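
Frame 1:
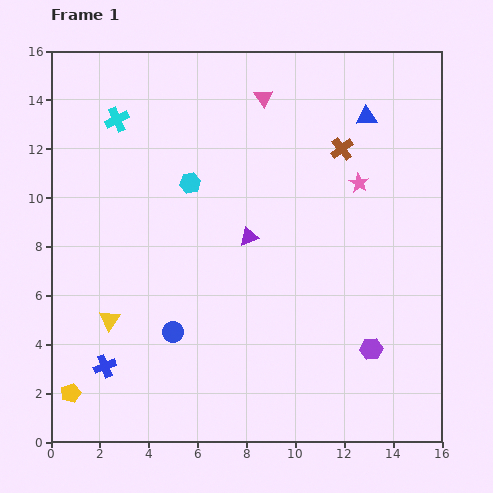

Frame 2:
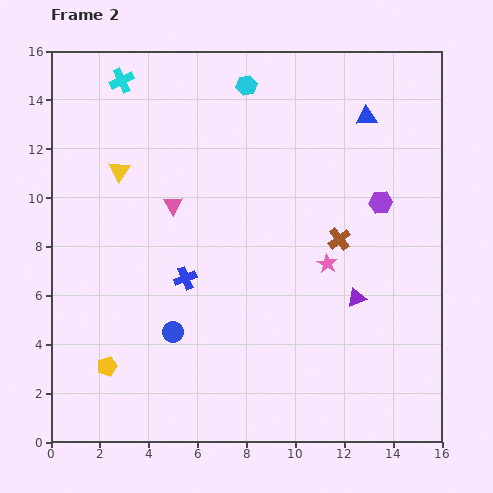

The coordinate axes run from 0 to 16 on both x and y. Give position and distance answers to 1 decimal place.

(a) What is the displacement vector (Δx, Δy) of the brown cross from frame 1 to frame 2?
(-0.1, -3.7)

The brown cross was at (11.9, 12.0) in frame 1 and (11.8, 8.3) in frame 2.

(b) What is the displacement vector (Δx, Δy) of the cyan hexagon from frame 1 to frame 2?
(2.3, 4.0)

The cyan hexagon was at (5.7, 10.6) in frame 1 and (8.0, 14.6) in frame 2.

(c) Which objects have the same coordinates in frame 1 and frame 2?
the blue circle, the blue triangle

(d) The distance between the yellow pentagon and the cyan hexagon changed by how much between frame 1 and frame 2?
+2.9

Distance in frame 1: 9.9. Distance in frame 2: 12.8.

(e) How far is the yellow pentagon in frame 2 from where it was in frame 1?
1.9

The yellow pentagon moved from (0.8, 2.0) to (2.3, 3.1), a distance of √(1.5² + 1.1²) ≈ 1.9.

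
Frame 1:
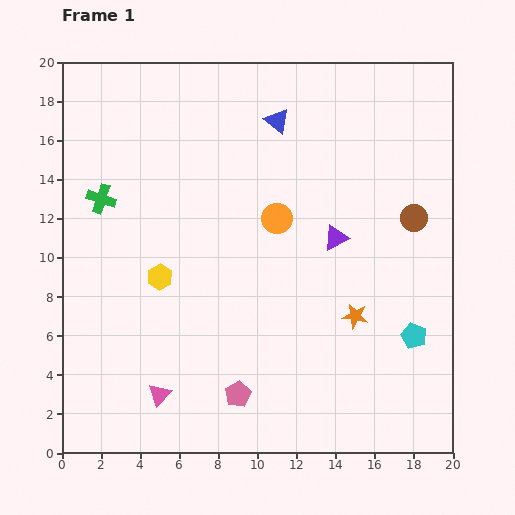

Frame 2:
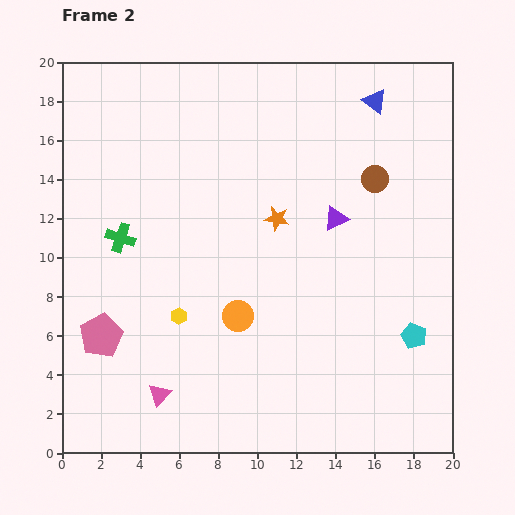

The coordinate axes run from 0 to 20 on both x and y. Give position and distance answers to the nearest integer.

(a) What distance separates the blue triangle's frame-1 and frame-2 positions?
5

The blue triangle moved from (11, 17) to (16, 18), a distance of √(5² + 1²) ≈ 5.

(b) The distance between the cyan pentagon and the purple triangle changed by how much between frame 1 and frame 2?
+1

Distance in frame 1: 6. Distance in frame 2: 7.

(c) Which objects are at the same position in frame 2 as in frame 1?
the pink triangle, the cyan pentagon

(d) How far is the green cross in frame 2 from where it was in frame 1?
2

The green cross moved from (2, 13) to (3, 11), a distance of √(1² + 2²) ≈ 2.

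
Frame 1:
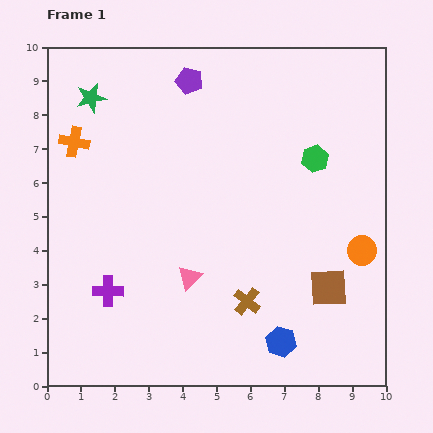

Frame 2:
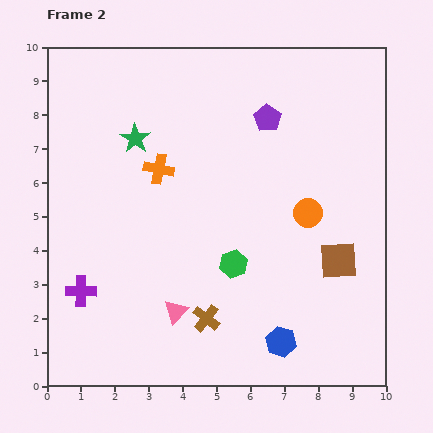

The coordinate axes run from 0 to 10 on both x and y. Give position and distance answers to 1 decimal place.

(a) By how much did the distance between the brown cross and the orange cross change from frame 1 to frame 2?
-2.3

Distance in frame 1: 6.9. Distance in frame 2: 4.6.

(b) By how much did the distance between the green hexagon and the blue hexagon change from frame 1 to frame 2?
-2.8

Distance in frame 1: 5.5. Distance in frame 2: 2.7.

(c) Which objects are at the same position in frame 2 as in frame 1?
the blue hexagon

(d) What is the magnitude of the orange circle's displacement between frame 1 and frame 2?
1.9

The orange circle moved from (9.3, 4.0) to (7.7, 5.1), a distance of √(1.6² + 1.1²) ≈ 1.9.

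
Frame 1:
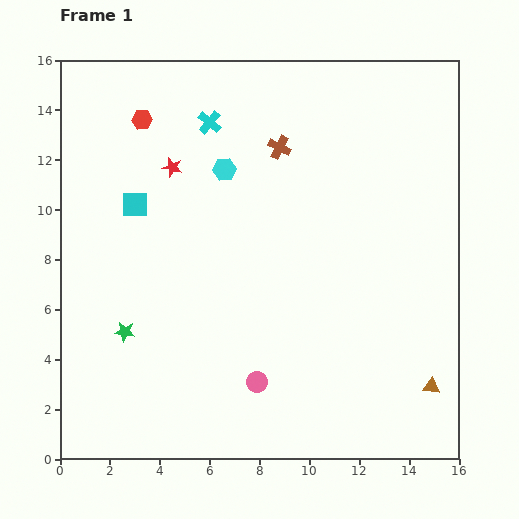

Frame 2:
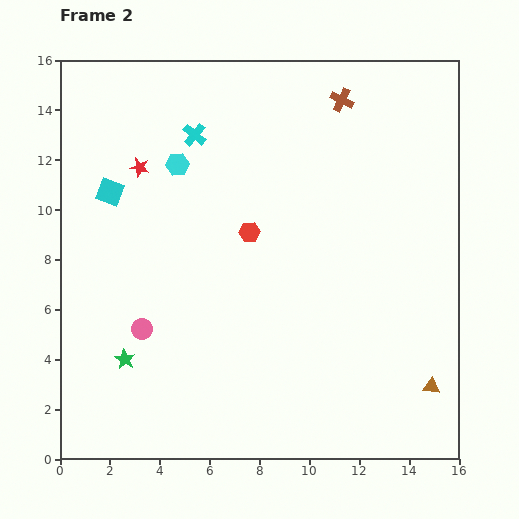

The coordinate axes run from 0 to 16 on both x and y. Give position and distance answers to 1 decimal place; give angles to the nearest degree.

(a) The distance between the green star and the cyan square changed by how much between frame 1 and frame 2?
+1.6

Distance in frame 1: 5.1. Distance in frame 2: 6.7.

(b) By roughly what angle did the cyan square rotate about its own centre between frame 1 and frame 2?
22° clockwise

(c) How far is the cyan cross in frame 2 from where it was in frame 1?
0.8

The cyan cross moved from (6.0, 13.5) to (5.4, 13.0), a distance of √(0.6² + 0.5²) ≈ 0.8.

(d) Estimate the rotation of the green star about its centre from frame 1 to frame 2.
24° clockwise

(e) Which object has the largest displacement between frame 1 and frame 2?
the red hexagon

(moved 6.2; next 5.1)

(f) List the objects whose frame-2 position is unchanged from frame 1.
the brown triangle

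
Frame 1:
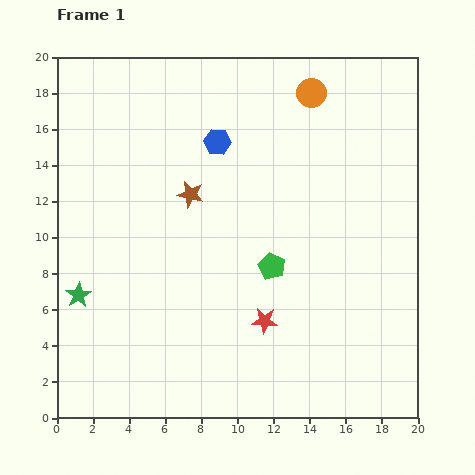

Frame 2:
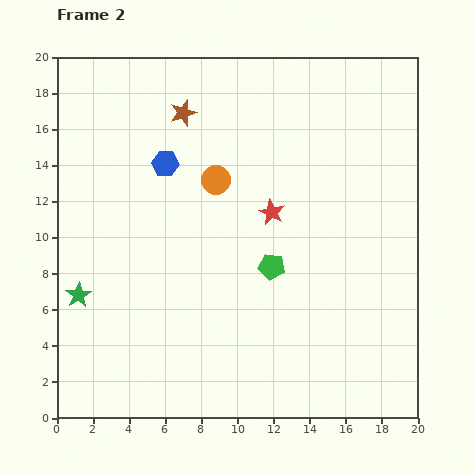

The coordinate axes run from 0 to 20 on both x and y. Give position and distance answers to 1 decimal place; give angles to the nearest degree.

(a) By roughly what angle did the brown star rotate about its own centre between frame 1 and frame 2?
30° counter-clockwise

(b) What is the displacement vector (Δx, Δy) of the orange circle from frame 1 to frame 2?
(-5.3, -4.8)

The orange circle was at (14.1, 18.0) in frame 1 and (8.8, 13.2) in frame 2.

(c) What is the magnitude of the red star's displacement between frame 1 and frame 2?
6.0

The red star moved from (11.5, 5.4) to (11.9, 11.4), a distance of √(0.4² + 6.0²) ≈ 6.0.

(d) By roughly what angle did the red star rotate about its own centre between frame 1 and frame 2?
23° clockwise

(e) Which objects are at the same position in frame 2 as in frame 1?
the green pentagon, the green star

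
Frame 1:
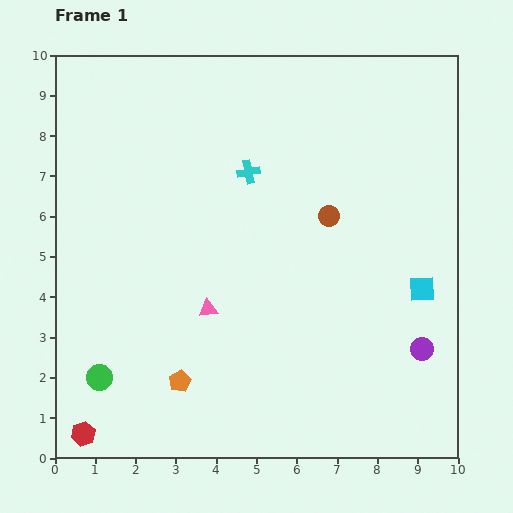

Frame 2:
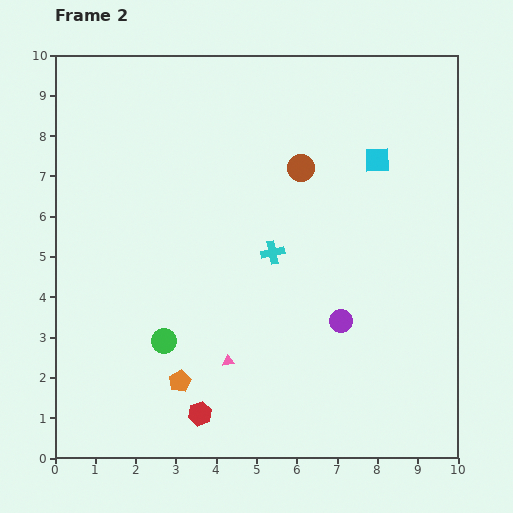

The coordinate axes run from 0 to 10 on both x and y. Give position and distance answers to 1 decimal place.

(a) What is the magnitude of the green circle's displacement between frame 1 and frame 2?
1.8

The green circle moved from (1.1, 2.0) to (2.7, 2.9), a distance of √(1.6² + 0.9²) ≈ 1.8.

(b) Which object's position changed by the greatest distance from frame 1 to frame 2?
the cyan square

(moved 3.4; next 2.9)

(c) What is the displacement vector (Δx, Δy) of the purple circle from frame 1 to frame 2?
(-2.0, 0.7)

The purple circle was at (9.1, 2.7) in frame 1 and (7.1, 3.4) in frame 2.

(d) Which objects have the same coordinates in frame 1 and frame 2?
the orange pentagon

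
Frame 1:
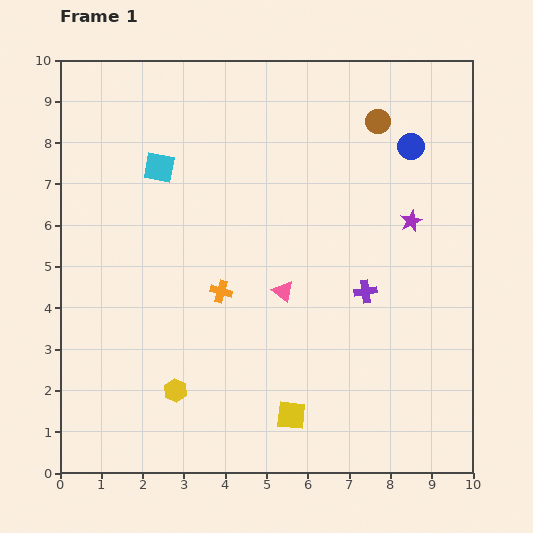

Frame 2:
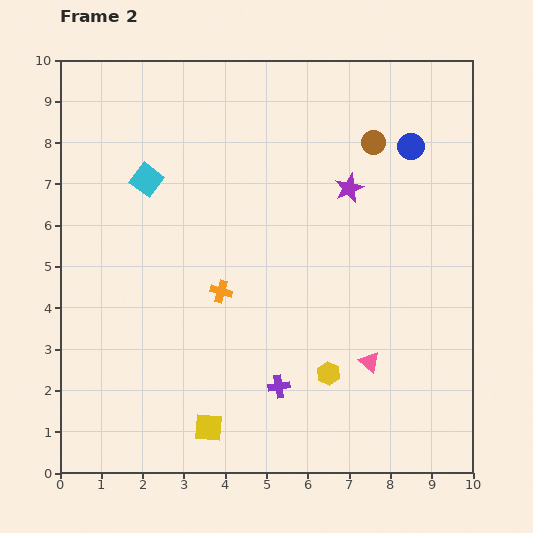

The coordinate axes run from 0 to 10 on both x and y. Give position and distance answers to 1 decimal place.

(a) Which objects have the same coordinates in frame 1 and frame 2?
the blue circle, the orange cross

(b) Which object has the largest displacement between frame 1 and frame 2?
the yellow hexagon

(moved 3.7; next 3.1)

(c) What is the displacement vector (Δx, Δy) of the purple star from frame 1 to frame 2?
(-1.5, 0.8)

The purple star was at (8.5, 6.1) in frame 1 and (7.0, 6.9) in frame 2.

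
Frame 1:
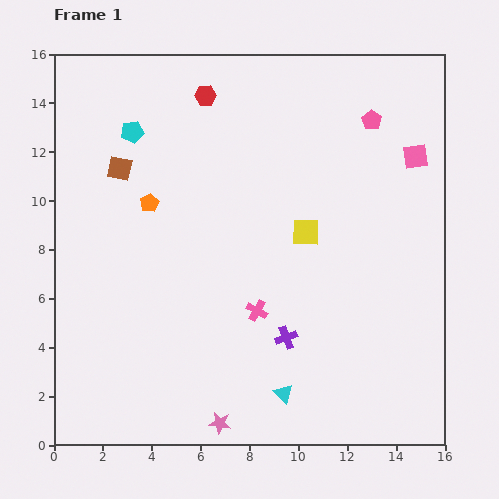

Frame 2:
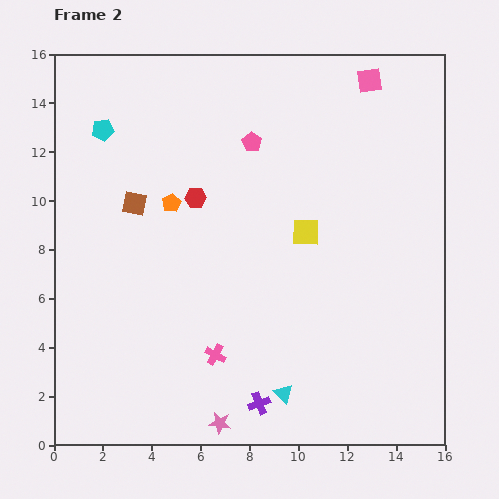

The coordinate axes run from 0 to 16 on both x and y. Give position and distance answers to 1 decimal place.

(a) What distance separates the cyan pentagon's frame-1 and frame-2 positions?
1.2

The cyan pentagon moved from (3.2, 12.8) to (2.0, 12.9), a distance of √(1.2² + 0.1²) ≈ 1.2.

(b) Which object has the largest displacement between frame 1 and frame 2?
the pink pentagon

(moved 5.0; next 4.2)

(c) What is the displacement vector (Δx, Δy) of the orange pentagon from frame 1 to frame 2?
(0.9, 0.0)

The orange pentagon was at (3.9, 9.9) in frame 1 and (4.8, 9.9) in frame 2.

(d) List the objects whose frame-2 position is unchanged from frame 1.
the pink star, the yellow square, the cyan triangle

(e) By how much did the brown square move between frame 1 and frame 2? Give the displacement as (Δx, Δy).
(0.6, -1.4)

The brown square was at (2.7, 11.3) in frame 1 and (3.3, 9.9) in frame 2.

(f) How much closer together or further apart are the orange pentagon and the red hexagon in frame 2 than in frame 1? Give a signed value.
-4.0

Distance in frame 1: 5.0. Distance in frame 2: 1.0.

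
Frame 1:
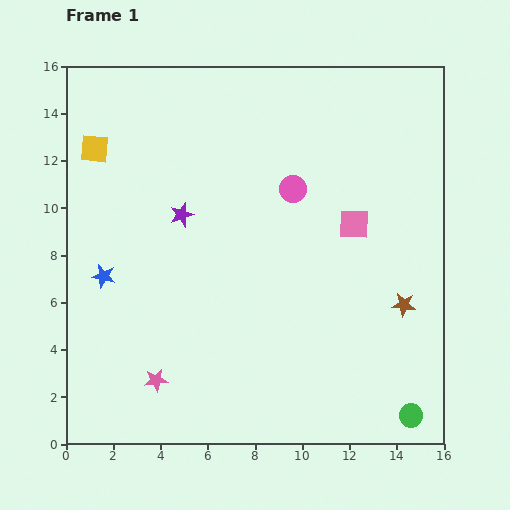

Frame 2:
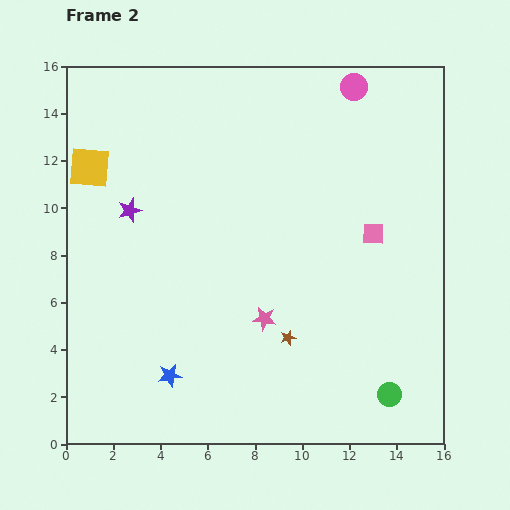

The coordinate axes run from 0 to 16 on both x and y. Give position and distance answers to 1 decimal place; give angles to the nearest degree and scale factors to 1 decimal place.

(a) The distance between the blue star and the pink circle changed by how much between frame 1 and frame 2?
+5.7

Distance in frame 1: 8.8. Distance in frame 2: 14.5.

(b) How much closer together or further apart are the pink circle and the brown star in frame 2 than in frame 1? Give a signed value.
+4.2

Distance in frame 1: 6.8. Distance in frame 2: 11.0.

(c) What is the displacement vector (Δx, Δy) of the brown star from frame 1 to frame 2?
(-4.9, -1.4)

The brown star was at (14.3, 5.9) in frame 1 and (9.4, 4.5) in frame 2.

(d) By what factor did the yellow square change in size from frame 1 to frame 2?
1.4×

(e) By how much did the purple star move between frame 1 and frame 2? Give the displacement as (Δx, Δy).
(-2.2, 0.2)

The purple star was at (4.9, 9.7) in frame 1 and (2.7, 9.9) in frame 2.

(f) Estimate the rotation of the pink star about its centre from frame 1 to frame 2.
16° clockwise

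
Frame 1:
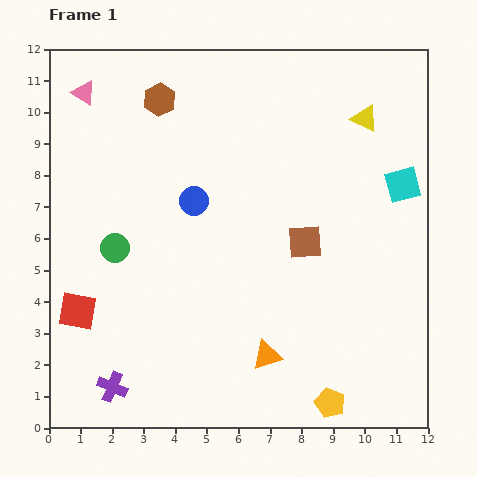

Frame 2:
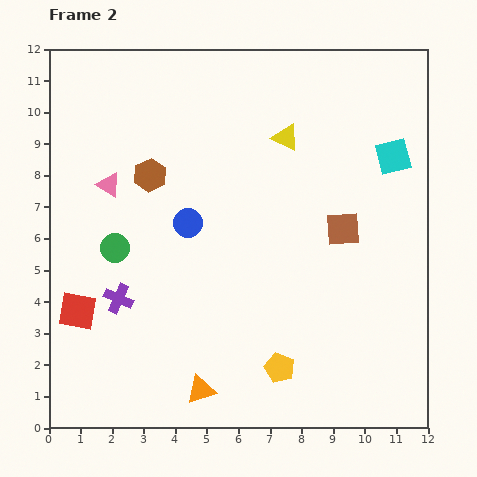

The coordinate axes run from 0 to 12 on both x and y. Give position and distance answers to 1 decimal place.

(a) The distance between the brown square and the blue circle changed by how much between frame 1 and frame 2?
+1.2

Distance in frame 1: 3.7. Distance in frame 2: 4.9.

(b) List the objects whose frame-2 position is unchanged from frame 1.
the green circle, the red square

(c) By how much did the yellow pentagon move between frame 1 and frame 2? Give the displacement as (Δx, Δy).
(-1.6, 1.1)

The yellow pentagon was at (8.9, 0.8) in frame 1 and (7.3, 1.9) in frame 2.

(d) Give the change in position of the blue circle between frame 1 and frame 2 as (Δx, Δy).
(-0.2, -0.7)

The blue circle was at (4.6, 7.2) in frame 1 and (4.4, 6.5) in frame 2.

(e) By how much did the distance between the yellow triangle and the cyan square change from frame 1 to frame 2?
+1.1

Distance in frame 1: 2.4. Distance in frame 2: 3.5.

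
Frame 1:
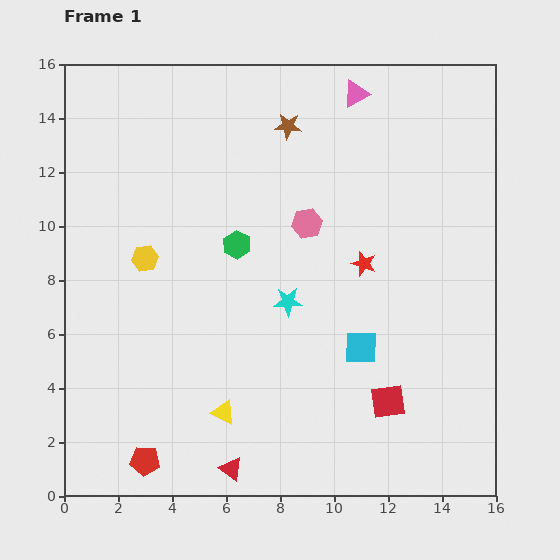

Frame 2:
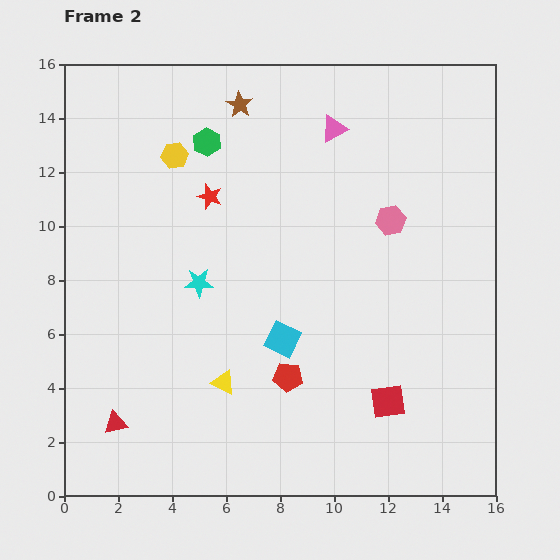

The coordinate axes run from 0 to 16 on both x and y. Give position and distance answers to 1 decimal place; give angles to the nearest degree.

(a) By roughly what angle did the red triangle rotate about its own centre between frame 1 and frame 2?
48° counter-clockwise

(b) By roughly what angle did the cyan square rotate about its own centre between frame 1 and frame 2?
25° clockwise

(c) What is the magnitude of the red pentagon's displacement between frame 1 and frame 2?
6.1

The red pentagon moved from (3.0, 1.3) to (8.3, 4.4), a distance of √(5.3² + 3.1²) ≈ 6.1.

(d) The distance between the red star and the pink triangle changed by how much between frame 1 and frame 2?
-1.1

Distance in frame 1: 6.3. Distance in frame 2: 5.2.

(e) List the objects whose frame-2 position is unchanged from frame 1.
the red square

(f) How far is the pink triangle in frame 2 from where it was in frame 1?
1.5

The pink triangle moved from (10.8, 14.9) to (10.0, 13.6), a distance of √(0.8² + 1.3²) ≈ 1.5.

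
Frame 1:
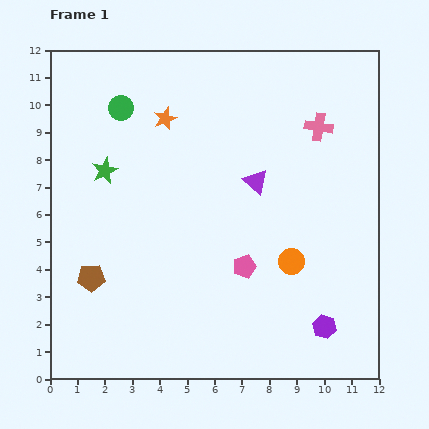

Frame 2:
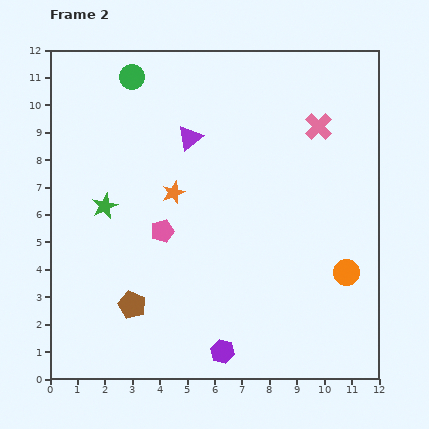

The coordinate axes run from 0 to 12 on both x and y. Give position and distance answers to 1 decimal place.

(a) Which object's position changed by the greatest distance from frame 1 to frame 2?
the purple hexagon

(moved 3.8; next 3.3)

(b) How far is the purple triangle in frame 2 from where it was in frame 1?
2.9

The purple triangle moved from (7.5, 7.2) to (5.1, 8.8), a distance of √(2.4² + 1.6²) ≈ 2.9.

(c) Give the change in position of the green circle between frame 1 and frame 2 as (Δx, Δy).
(0.4, 1.1)

The green circle was at (2.6, 9.9) in frame 1 and (3.0, 11.0) in frame 2.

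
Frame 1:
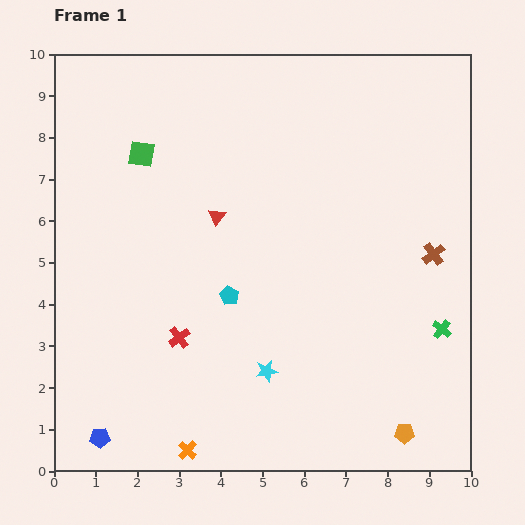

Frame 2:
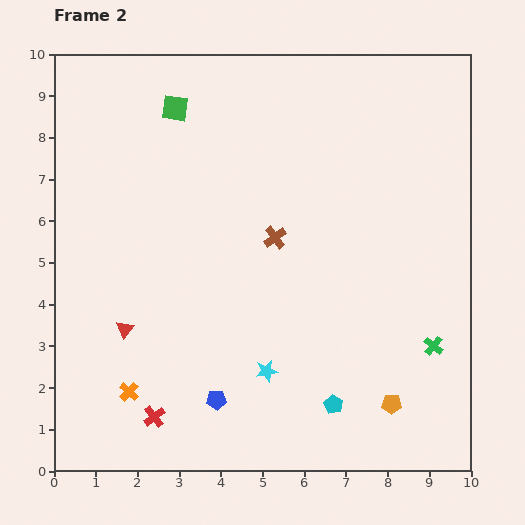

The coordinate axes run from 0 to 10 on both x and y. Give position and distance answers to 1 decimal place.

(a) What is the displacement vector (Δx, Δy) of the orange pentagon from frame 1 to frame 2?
(-0.3, 0.7)

The orange pentagon was at (8.4, 0.9) in frame 1 and (8.1, 1.6) in frame 2.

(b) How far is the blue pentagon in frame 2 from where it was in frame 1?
2.9

The blue pentagon moved from (1.1, 0.8) to (3.9, 1.7), a distance of √(2.8² + 0.9²) ≈ 2.9.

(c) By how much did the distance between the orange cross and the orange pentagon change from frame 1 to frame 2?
+1.1

Distance in frame 1: 5.2. Distance in frame 2: 6.3.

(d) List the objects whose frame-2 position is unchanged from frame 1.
the cyan star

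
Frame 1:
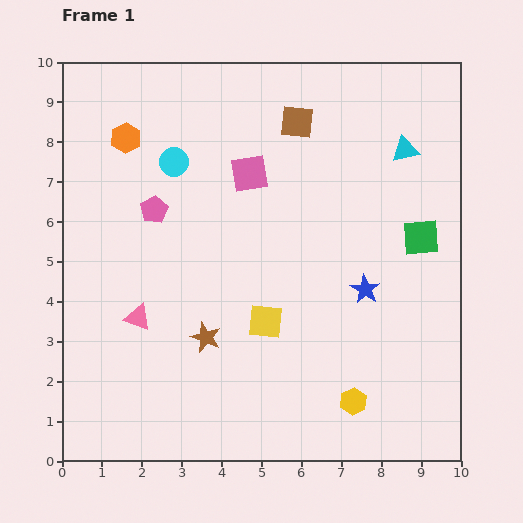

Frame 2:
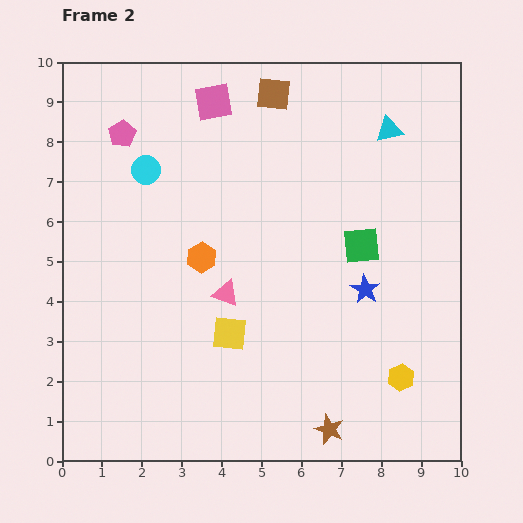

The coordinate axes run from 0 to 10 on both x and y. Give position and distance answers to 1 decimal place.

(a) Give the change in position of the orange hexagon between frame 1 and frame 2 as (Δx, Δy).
(1.9, -3.0)

The orange hexagon was at (1.6, 8.1) in frame 1 and (3.5, 5.1) in frame 2.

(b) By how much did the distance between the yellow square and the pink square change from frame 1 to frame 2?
+2.1

Distance in frame 1: 3.7. Distance in frame 2: 5.8.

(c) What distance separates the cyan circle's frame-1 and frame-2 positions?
0.7

The cyan circle moved from (2.8, 7.5) to (2.1, 7.3), a distance of √(0.7² + 0.2²) ≈ 0.7.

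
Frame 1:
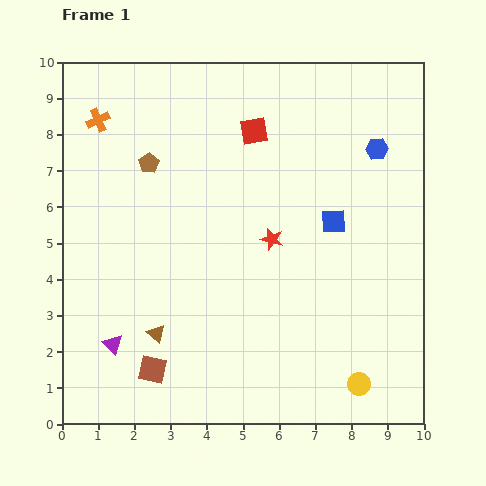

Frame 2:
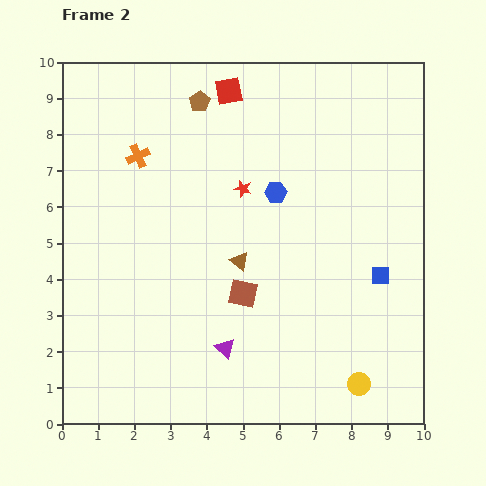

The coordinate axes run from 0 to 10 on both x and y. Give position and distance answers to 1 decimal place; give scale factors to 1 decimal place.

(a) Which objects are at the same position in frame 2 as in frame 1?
the yellow circle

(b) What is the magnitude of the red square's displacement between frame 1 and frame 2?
1.3

The red square moved from (5.3, 8.1) to (4.6, 9.2), a distance of √(0.7² + 1.1²) ≈ 1.3.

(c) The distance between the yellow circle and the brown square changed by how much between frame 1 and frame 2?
-1.6

Distance in frame 1: 5.7. Distance in frame 2: 4.1.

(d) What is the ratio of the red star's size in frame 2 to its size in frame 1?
0.8×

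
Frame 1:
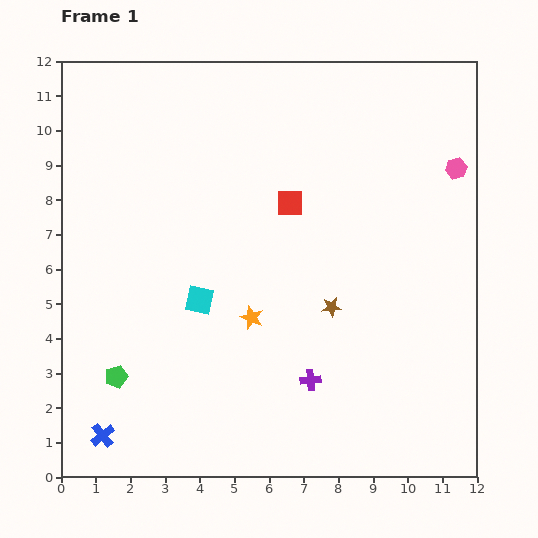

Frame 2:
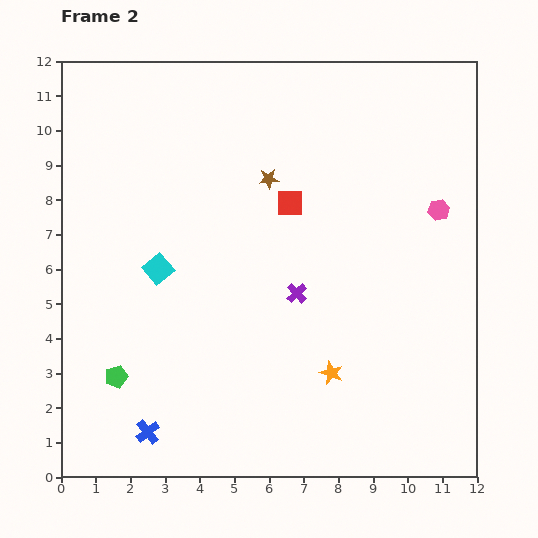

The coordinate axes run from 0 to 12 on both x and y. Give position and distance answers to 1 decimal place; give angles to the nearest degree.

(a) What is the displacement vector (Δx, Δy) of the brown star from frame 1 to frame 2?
(-1.8, 3.7)

The brown star was at (7.8, 4.9) in frame 1 and (6.0, 8.6) in frame 2.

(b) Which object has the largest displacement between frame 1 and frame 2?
the brown star

(moved 4.1; next 2.8)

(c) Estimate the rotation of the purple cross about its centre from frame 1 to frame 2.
39° counter-clockwise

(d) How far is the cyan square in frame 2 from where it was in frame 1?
1.5

The cyan square moved from (4.0, 5.1) to (2.8, 6.0), a distance of √(1.2² + 0.9²) ≈ 1.5.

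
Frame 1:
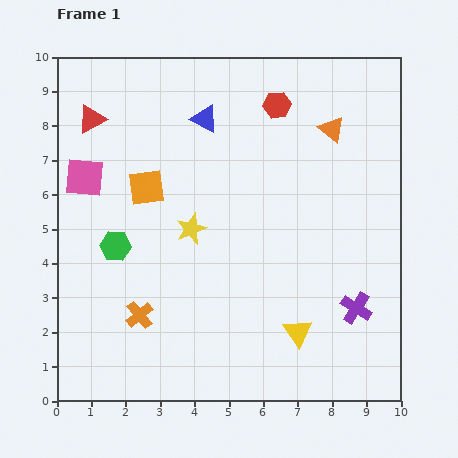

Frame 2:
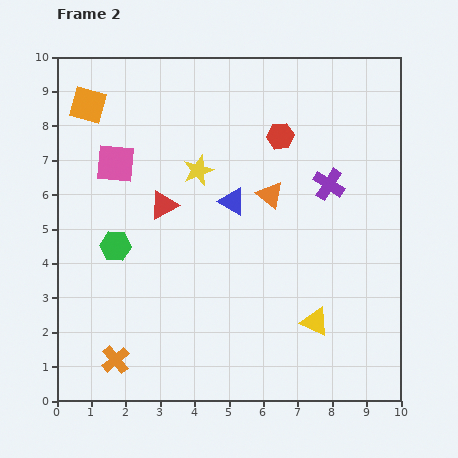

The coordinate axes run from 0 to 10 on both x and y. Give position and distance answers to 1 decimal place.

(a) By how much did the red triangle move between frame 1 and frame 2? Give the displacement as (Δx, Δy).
(2.1, -2.5)

The red triangle was at (1.0, 8.2) in frame 1 and (3.1, 5.7) in frame 2.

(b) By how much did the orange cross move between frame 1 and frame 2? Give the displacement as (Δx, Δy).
(-0.7, -1.3)

The orange cross was at (2.4, 2.5) in frame 1 and (1.7, 1.2) in frame 2.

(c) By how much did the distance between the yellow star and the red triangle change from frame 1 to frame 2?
-2.9

Distance in frame 1: 4.3. Distance in frame 2: 1.4.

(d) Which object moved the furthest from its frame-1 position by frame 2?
the purple cross

(moved 3.7; next 3.3)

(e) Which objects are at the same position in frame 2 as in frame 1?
the green hexagon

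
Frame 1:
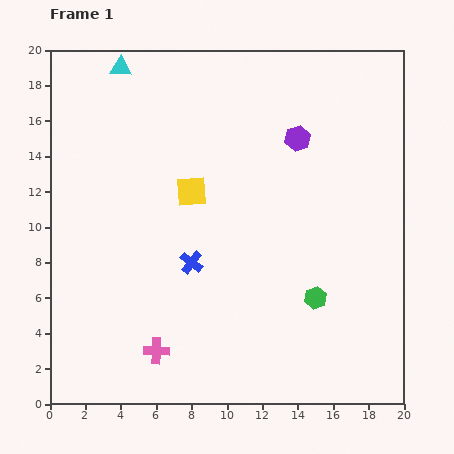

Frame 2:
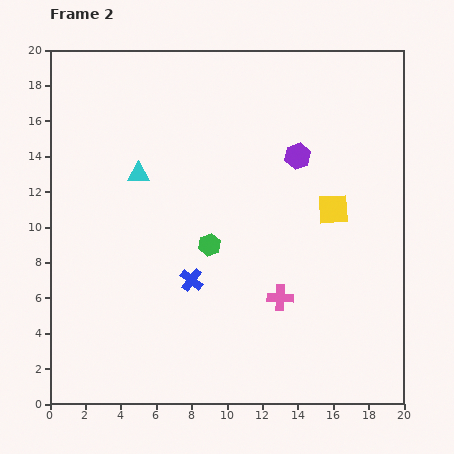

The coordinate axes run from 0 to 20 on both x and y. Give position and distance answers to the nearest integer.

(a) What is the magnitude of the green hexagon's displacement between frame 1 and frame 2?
7

The green hexagon moved from (15, 6) to (9, 9), a distance of √(6² + 3²) ≈ 7.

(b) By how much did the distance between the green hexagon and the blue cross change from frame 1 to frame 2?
-5

Distance in frame 1: 7. Distance in frame 2: 2.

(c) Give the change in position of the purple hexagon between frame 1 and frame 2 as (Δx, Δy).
(0, -1)

The purple hexagon was at (14, 15) in frame 1 and (14, 14) in frame 2.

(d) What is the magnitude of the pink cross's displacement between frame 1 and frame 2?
8

The pink cross moved from (6, 3) to (13, 6), a distance of √(7² + 3²) ≈ 8.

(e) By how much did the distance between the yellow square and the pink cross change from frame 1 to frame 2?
-3

Distance in frame 1: 9. Distance in frame 2: 6.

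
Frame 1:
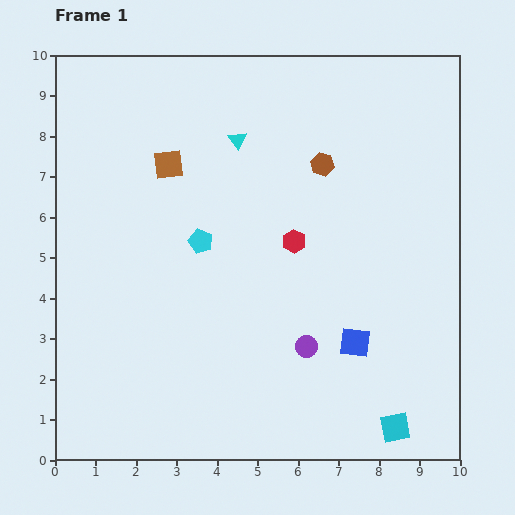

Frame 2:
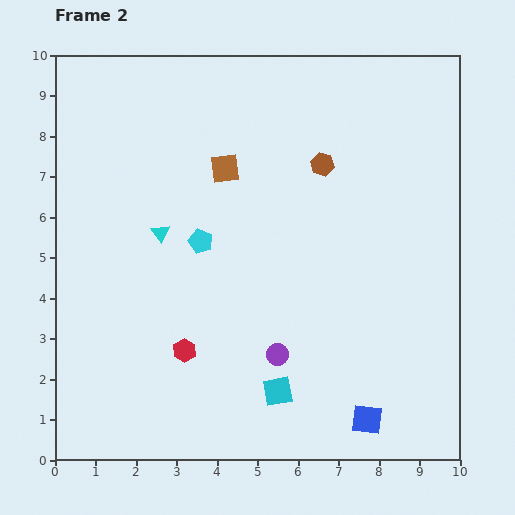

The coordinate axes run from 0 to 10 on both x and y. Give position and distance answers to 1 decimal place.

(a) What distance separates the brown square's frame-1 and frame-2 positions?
1.4

The brown square moved from (2.8, 7.3) to (4.2, 7.2), a distance of √(1.4² + 0.1²) ≈ 1.4.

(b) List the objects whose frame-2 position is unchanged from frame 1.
the brown hexagon, the cyan pentagon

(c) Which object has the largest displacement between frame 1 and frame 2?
the red hexagon

(moved 3.8; next 3.0)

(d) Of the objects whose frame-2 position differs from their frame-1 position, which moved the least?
the purple circle

(moved 0.7)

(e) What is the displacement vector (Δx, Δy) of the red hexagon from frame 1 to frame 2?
(-2.7, -2.7)

The red hexagon was at (5.9, 5.4) in frame 1 and (3.2, 2.7) in frame 2.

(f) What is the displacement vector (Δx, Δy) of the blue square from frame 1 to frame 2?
(0.3, -1.9)

The blue square was at (7.4, 2.9) in frame 1 and (7.7, 1.0) in frame 2.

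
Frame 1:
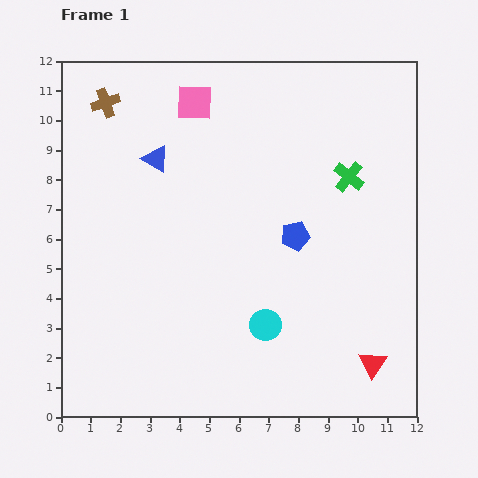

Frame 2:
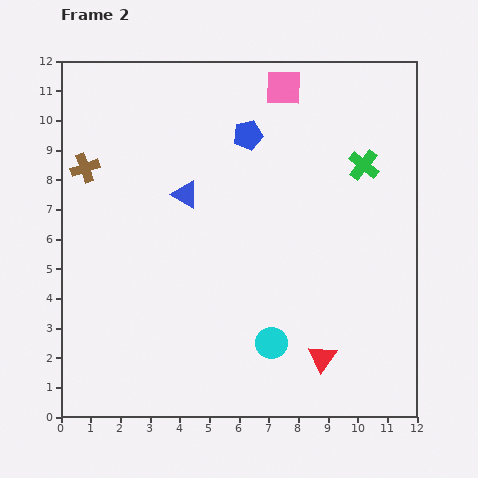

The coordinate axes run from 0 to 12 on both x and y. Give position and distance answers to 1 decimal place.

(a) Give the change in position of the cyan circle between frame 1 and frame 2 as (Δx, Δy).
(0.2, -0.6)

The cyan circle was at (6.9, 3.1) in frame 1 and (7.1, 2.5) in frame 2.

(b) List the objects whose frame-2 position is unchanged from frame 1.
none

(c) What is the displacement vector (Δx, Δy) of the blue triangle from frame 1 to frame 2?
(1.0, -1.2)

The blue triangle was at (3.2, 8.7) in frame 1 and (4.2, 7.5) in frame 2.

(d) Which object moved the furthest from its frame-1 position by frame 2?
the blue pentagon

(moved 3.8; next 3.0)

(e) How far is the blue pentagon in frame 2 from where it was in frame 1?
3.8

The blue pentagon moved from (7.9, 6.1) to (6.3, 9.5), a distance of √(1.6² + 3.4²) ≈ 3.8.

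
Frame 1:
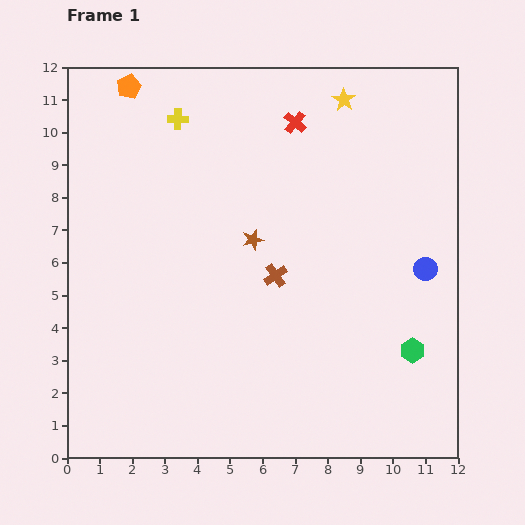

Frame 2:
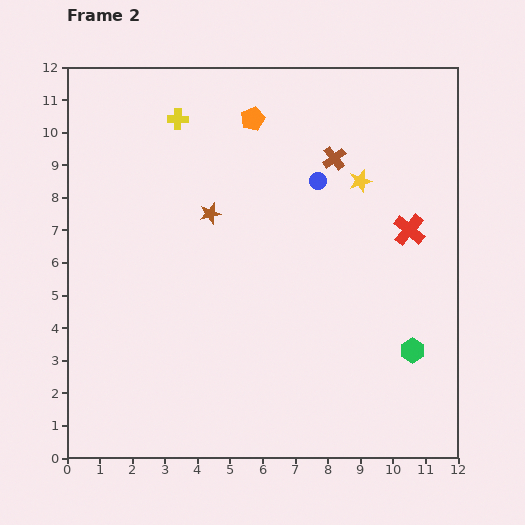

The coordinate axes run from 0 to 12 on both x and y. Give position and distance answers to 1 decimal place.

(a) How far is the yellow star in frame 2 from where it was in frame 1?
2.5

The yellow star moved from (8.5, 11.0) to (9.0, 8.5), a distance of √(0.5² + 2.5²) ≈ 2.5.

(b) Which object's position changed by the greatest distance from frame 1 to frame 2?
the red cross

(moved 4.8; next 4.3)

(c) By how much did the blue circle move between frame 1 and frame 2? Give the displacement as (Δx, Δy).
(-3.3, 2.7)

The blue circle was at (11.0, 5.8) in frame 1 and (7.7, 8.5) in frame 2.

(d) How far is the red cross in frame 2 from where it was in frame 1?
4.8

The red cross moved from (7.0, 10.3) to (10.5, 7.0), a distance of √(3.5² + 3.3²) ≈ 4.8.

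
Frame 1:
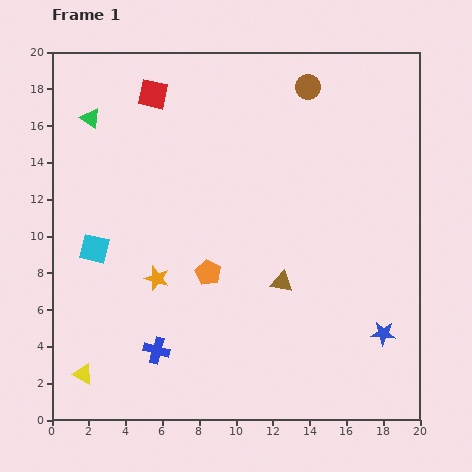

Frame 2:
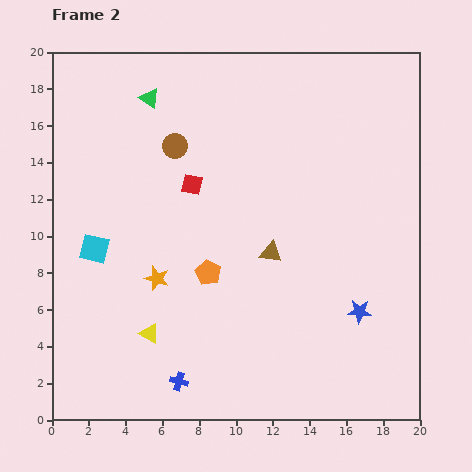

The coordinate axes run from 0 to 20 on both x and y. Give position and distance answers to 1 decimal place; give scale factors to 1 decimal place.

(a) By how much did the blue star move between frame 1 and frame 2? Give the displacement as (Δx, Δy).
(-1.3, 1.2)

The blue star was at (18.0, 4.7) in frame 1 and (16.7, 5.9) in frame 2.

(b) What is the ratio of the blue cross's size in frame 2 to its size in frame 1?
0.7×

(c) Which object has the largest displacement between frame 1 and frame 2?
the brown circle

(moved 7.9; next 5.3)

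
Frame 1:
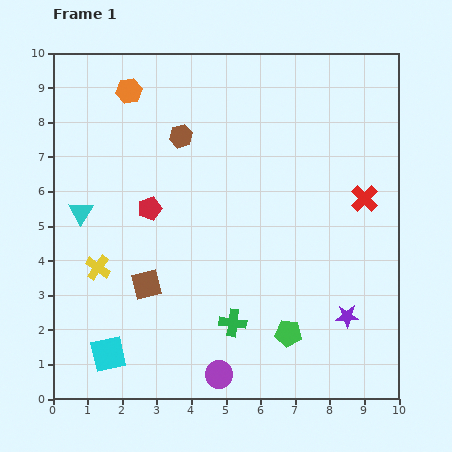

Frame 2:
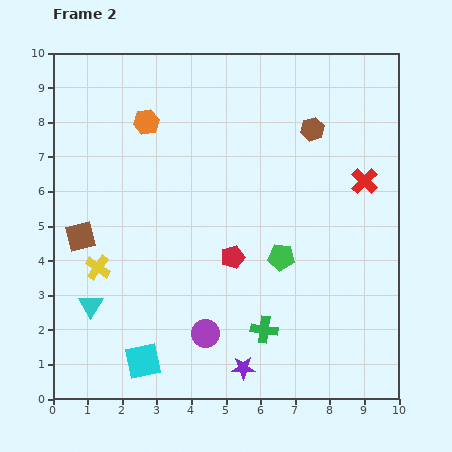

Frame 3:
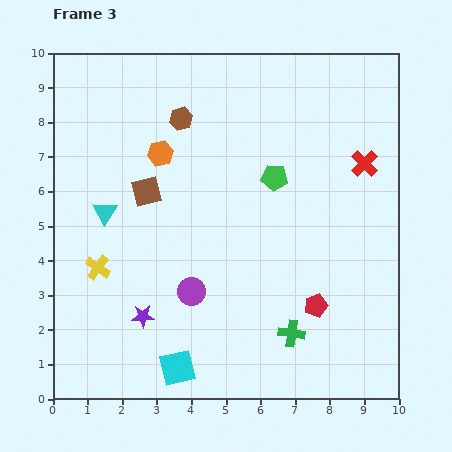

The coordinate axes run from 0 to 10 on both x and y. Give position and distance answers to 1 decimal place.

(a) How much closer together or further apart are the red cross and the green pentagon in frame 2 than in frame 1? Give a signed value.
-1.2

Distance in frame 1: 4.5. Distance in frame 2: 3.3.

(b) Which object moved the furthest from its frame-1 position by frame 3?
the purple star

(moved 5.9; next 5.6)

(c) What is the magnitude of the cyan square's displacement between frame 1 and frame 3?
2.0

The cyan square moved from (1.6, 1.3) to (3.6, 0.9), a distance of √(2.0² + 0.4²) ≈ 2.0.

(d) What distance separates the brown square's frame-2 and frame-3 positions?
2.3

The brown square moved from (0.8, 4.7) to (2.7, 6.0), a distance of √(1.9² + 1.3²) ≈ 2.3.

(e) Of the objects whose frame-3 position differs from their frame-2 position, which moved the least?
the red cross

(moved 0.5)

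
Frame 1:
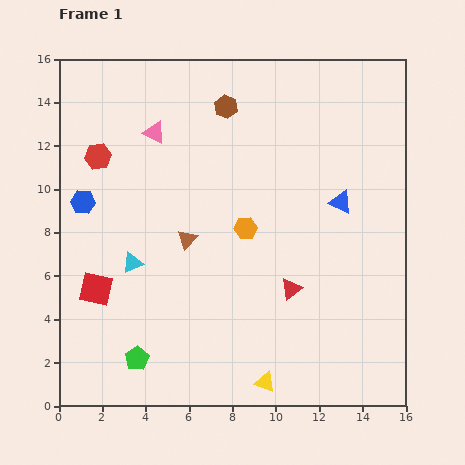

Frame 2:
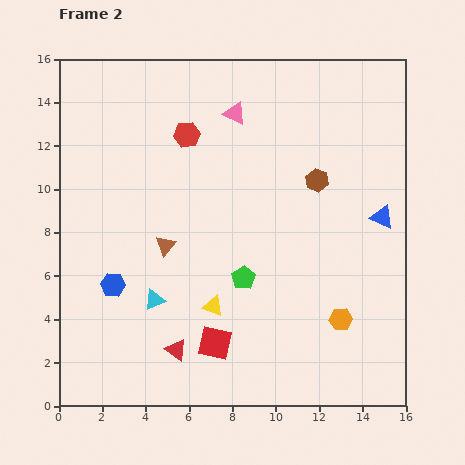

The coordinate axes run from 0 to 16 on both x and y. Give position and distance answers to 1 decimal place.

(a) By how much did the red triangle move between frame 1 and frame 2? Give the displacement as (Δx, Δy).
(-5.3, -2.8)

The red triangle was at (10.7, 5.4) in frame 1 and (5.4, 2.6) in frame 2.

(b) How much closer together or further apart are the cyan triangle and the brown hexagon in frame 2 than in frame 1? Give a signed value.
+0.9

Distance in frame 1: 8.4. Distance in frame 2: 9.3.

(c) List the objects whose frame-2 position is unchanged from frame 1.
none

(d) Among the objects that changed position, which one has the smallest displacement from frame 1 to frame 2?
the brown triangle

(moved 1.0)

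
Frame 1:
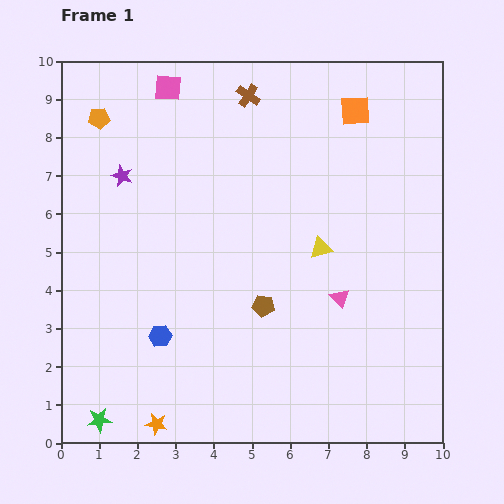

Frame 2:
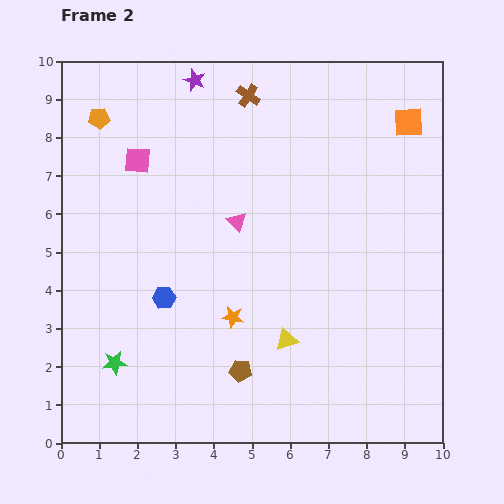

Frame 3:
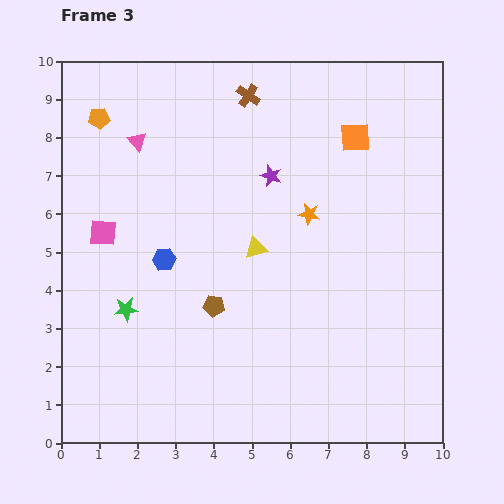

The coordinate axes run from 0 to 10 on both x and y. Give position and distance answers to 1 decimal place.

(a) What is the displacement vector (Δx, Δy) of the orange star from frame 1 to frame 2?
(2.0, 2.8)

The orange star was at (2.5, 0.5) in frame 1 and (4.5, 3.3) in frame 2.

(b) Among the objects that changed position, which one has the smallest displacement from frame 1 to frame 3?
the orange square

(moved 0.7)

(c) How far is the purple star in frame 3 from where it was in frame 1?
3.9

The purple star moved from (1.6, 7.0) to (5.5, 7.0), a distance of √(3.9² + 0.0²) ≈ 3.9.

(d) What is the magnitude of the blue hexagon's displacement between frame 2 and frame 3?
1.0

The blue hexagon moved from (2.7, 3.8) to (2.7, 4.8), a distance of √(0.0² + 1.0²) ≈ 1.0.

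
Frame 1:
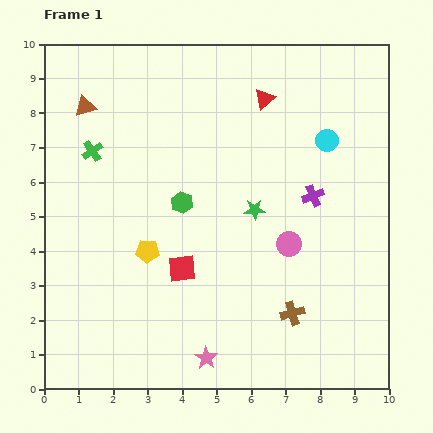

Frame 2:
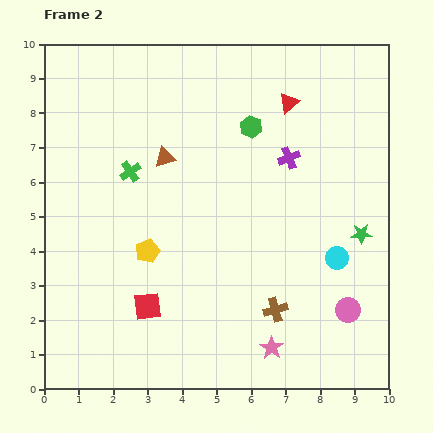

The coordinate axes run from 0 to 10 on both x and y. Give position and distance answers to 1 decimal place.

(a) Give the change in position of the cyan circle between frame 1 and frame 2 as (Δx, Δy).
(0.3, -3.4)

The cyan circle was at (8.2, 7.2) in frame 1 and (8.5, 3.8) in frame 2.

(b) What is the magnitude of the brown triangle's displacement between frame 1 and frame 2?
2.7

The brown triangle moved from (1.2, 8.2) to (3.5, 6.7), a distance of √(2.3² + 1.5²) ≈ 2.7.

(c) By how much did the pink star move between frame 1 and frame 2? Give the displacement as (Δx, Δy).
(1.9, 0.3)

The pink star was at (4.7, 0.9) in frame 1 and (6.6, 1.2) in frame 2.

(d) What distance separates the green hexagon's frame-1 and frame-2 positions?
3.0

The green hexagon moved from (4.0, 5.4) to (6.0, 7.6), a distance of √(2.0² + 2.2²) ≈ 3.0.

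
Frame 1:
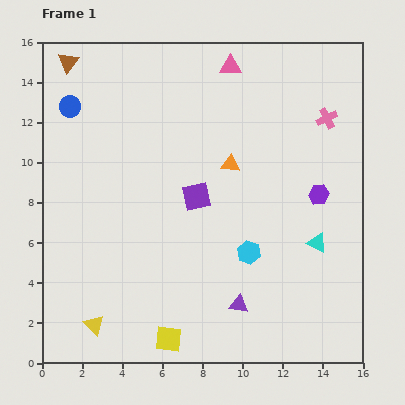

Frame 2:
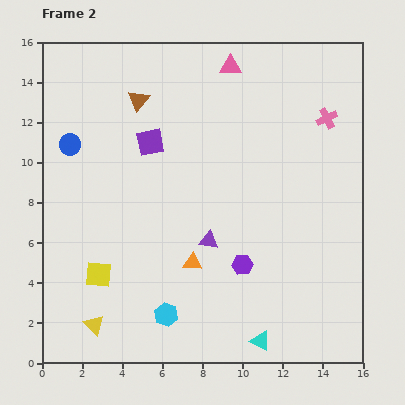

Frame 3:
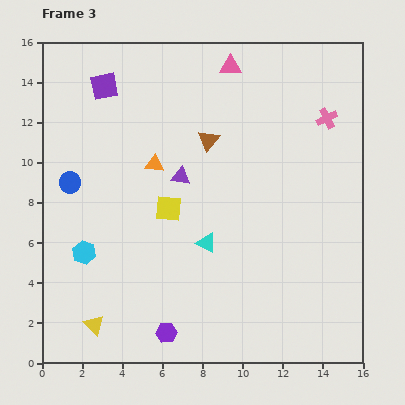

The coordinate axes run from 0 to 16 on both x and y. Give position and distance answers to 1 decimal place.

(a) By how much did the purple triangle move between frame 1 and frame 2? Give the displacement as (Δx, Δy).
(-1.5, 3.2)

The purple triangle was at (9.8, 2.9) in frame 1 and (8.3, 6.1) in frame 2.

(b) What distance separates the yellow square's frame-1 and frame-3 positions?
6.5

The yellow square moved from (6.3, 1.2) to (6.3, 7.7), a distance of √(0.0² + 6.5²) ≈ 6.5.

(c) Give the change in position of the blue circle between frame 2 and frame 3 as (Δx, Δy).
(0.0, -1.9)

The blue circle was at (1.4, 10.9) in frame 2 and (1.4, 9.0) in frame 3.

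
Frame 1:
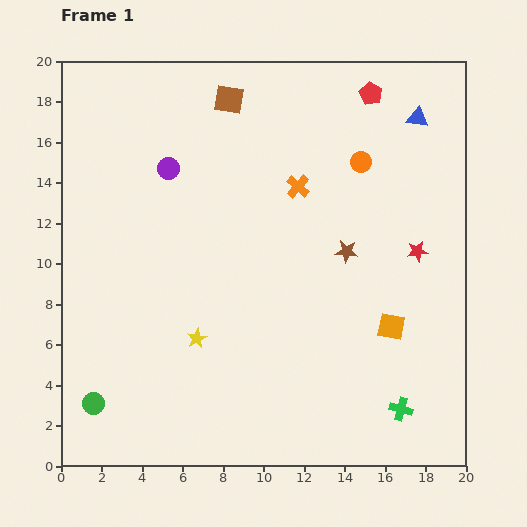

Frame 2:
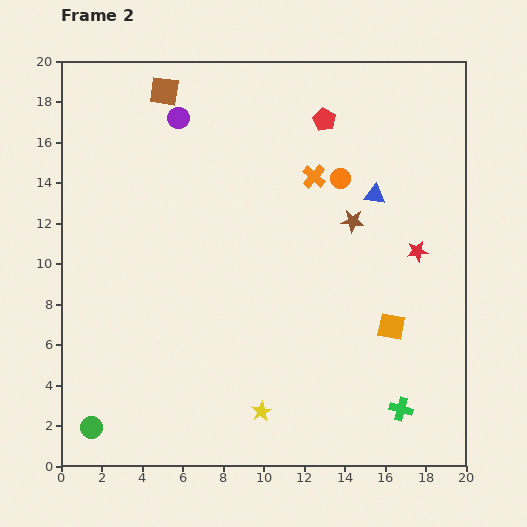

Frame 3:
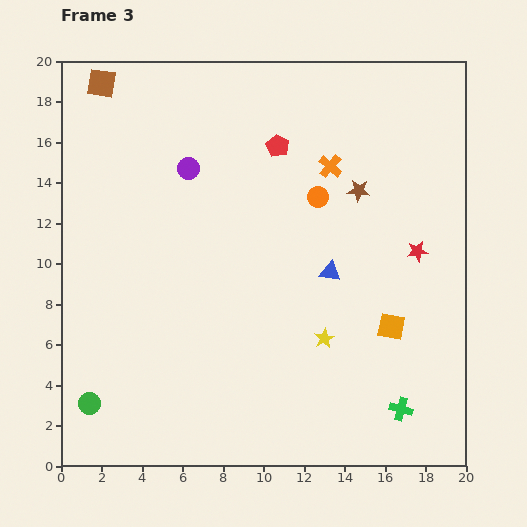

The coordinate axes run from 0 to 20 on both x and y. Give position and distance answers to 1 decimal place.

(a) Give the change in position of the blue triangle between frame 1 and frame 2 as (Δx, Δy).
(-2.1, -3.8)

The blue triangle was at (17.6, 17.2) in frame 1 and (15.5, 13.4) in frame 2.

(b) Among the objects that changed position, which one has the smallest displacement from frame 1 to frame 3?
the green circle

(moved 0.2)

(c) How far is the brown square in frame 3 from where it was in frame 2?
3.1

The brown square moved from (5.1, 18.5) to (2.0, 18.9), a distance of √(3.1² + 0.4²) ≈ 3.1.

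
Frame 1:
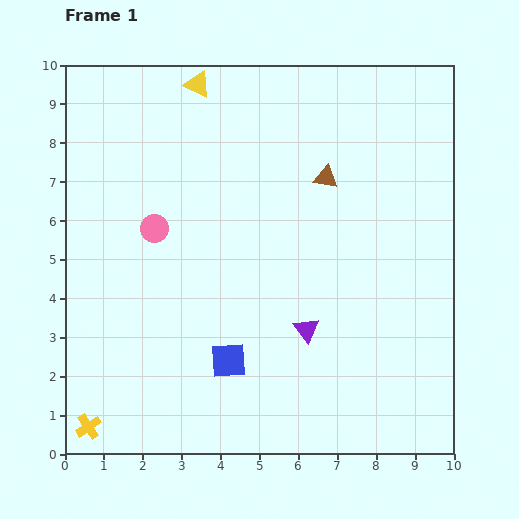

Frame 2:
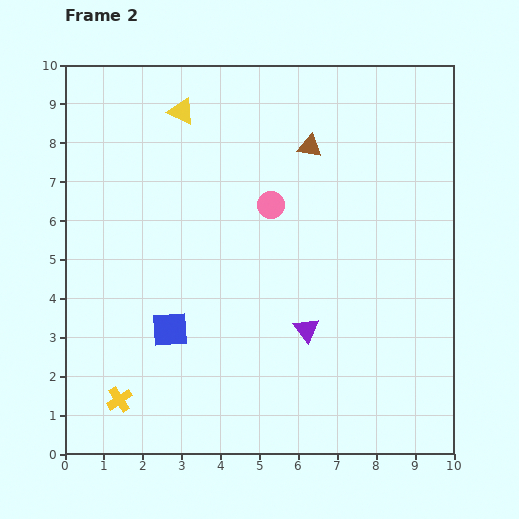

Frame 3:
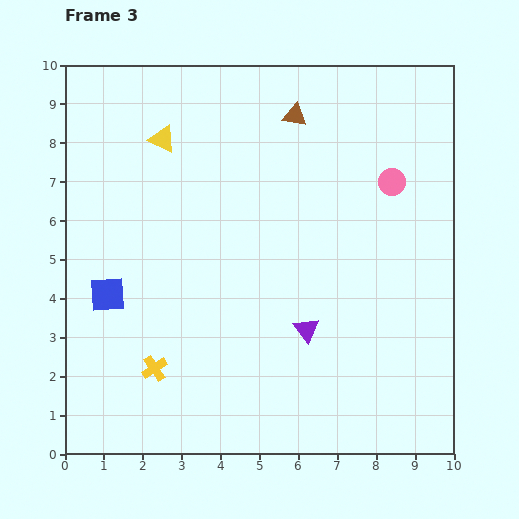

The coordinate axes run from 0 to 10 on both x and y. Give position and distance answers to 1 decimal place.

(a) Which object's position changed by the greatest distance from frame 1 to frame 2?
the pink circle

(moved 3.1; next 1.7)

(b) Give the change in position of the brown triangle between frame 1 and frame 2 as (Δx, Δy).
(-0.4, 0.8)

The brown triangle was at (6.7, 7.1) in frame 1 and (6.3, 7.9) in frame 2.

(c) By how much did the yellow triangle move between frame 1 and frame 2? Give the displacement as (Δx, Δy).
(-0.4, -0.7)

The yellow triangle was at (3.4, 9.5) in frame 1 and (3.0, 8.8) in frame 2.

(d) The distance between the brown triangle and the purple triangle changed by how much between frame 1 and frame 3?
+1.6

Distance in frame 1: 3.9. Distance in frame 3: 5.5.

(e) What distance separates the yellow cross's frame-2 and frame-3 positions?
1.2

The yellow cross moved from (1.4, 1.4) to (2.3, 2.2), a distance of √(0.9² + 0.8²) ≈ 1.2.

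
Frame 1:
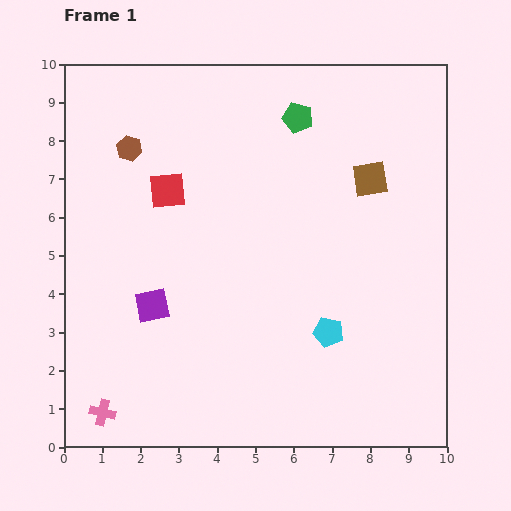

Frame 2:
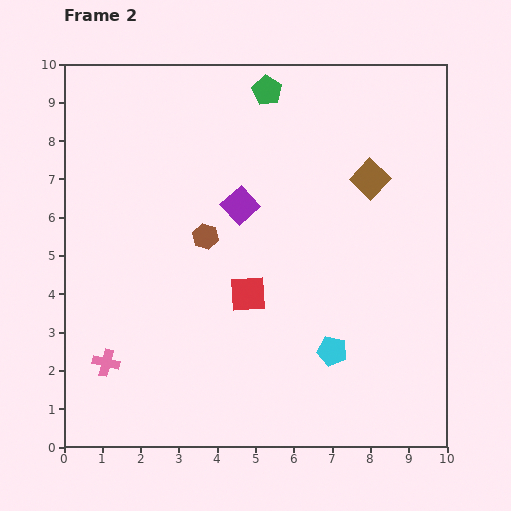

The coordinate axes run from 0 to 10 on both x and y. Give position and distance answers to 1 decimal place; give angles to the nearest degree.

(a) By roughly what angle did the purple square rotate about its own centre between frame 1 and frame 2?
30° counter-clockwise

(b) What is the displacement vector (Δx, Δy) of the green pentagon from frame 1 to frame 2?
(-0.8, 0.7)

The green pentagon was at (6.1, 8.6) in frame 1 and (5.3, 9.3) in frame 2.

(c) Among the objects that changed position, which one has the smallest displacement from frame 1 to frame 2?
the cyan pentagon

(moved 0.5)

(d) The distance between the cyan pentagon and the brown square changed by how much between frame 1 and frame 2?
+0.5

Distance in frame 1: 4.1. Distance in frame 2: 4.6.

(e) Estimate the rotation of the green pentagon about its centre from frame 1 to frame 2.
15° clockwise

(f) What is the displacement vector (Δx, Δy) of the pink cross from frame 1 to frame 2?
(0.1, 1.3)

The pink cross was at (1.0, 0.9) in frame 1 and (1.1, 2.2) in frame 2.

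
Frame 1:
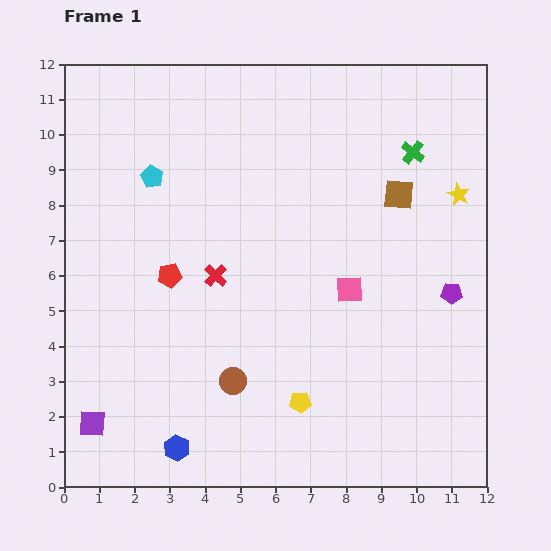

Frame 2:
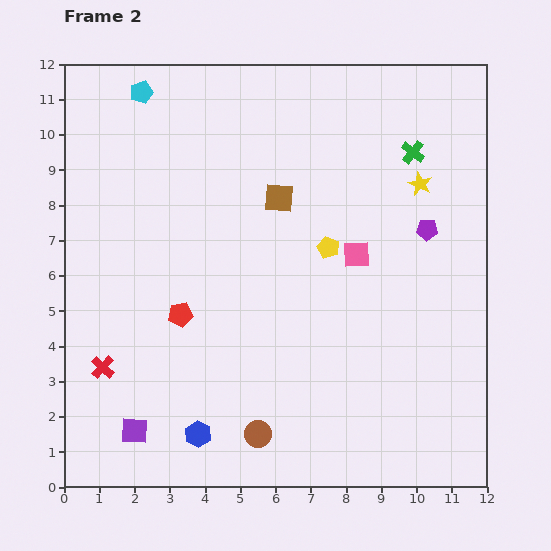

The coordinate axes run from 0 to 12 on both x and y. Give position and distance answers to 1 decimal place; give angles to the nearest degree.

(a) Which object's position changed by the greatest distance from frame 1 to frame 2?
the yellow pentagon

(moved 4.5; next 4.1)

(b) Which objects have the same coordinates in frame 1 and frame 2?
the green cross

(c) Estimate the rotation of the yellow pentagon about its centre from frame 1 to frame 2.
27° clockwise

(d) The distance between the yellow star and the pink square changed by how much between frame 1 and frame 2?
-1.4

Distance in frame 1: 4.1. Distance in frame 2: 2.7.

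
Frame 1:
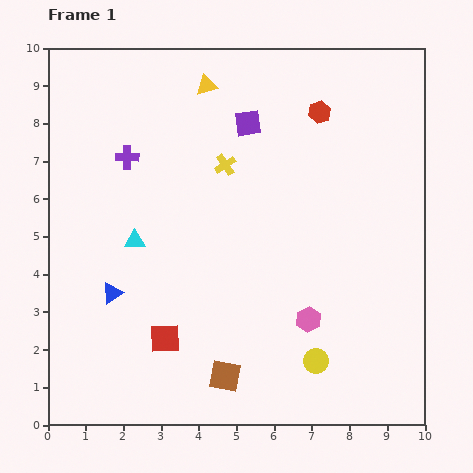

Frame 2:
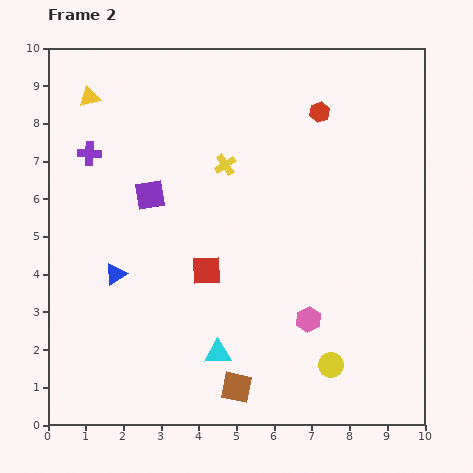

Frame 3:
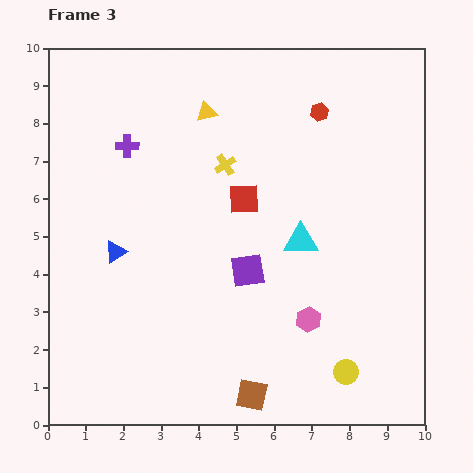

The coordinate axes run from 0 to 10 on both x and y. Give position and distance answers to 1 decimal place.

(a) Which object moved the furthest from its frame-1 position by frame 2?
the cyan triangle

(moved 3.7; next 3.2)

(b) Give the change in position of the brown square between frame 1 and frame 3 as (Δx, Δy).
(0.7, -0.5)

The brown square was at (4.7, 1.3) in frame 1 and (5.4, 0.8) in frame 3.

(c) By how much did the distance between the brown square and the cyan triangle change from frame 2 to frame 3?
+3.3

Distance in frame 2: 1.0. Distance in frame 3: 4.3.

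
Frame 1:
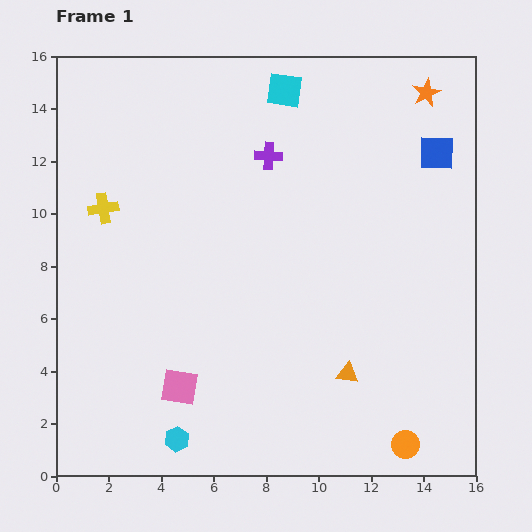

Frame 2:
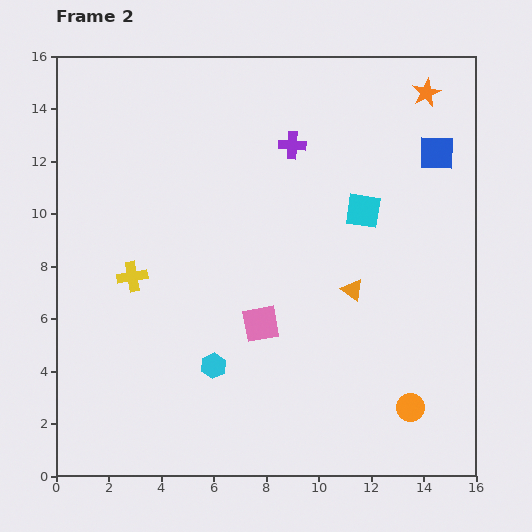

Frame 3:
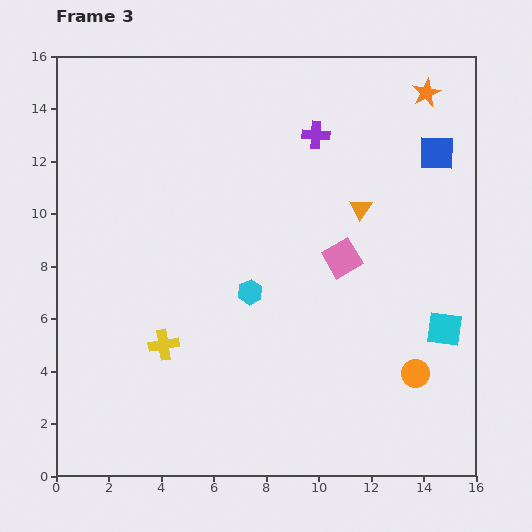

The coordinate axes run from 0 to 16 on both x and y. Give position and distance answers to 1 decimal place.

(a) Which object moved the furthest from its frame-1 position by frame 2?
the cyan square

(moved 5.5; next 3.9)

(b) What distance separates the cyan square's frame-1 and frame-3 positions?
11.0

The cyan square moved from (8.7, 14.7) to (14.8, 5.6), a distance of √(6.1² + 9.1²) ≈ 11.0.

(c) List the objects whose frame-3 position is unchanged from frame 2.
the blue square, the orange star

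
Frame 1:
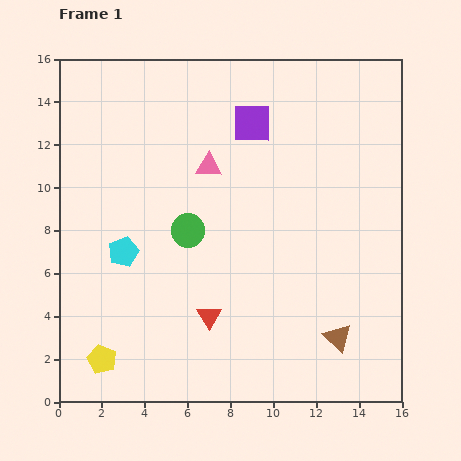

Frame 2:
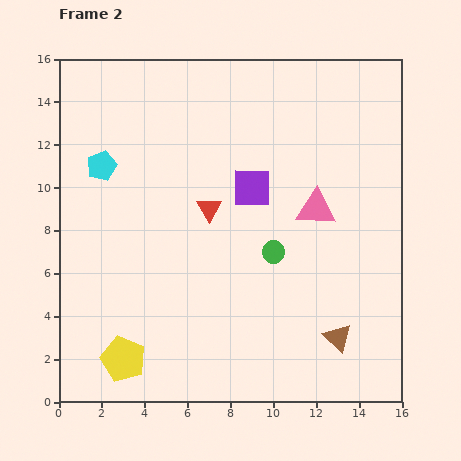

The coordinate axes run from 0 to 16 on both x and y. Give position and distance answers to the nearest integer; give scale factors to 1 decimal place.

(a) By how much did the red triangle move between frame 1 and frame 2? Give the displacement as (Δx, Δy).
(0, 5)

The red triangle was at (7, 4) in frame 1 and (7, 9) in frame 2.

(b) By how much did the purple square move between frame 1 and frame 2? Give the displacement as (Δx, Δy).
(0, -3)

The purple square was at (9, 13) in frame 1 and (9, 10) in frame 2.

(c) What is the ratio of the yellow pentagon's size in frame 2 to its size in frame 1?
1.5×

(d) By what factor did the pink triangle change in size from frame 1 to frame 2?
1.5×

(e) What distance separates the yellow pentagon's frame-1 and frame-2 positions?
1

The yellow pentagon moved from (2, 2) to (3, 2), a distance of √(1² + 0²) ≈ 1.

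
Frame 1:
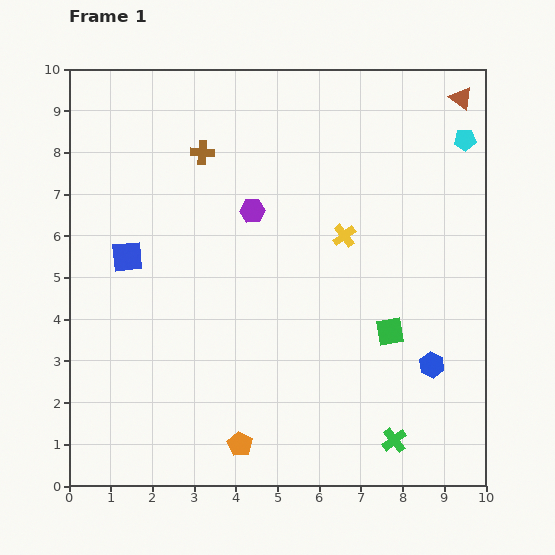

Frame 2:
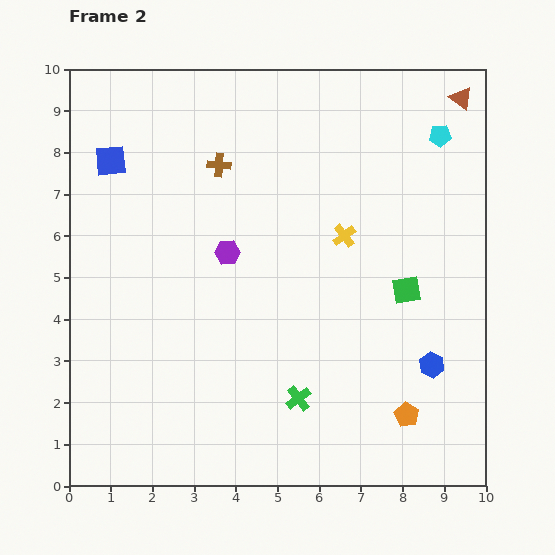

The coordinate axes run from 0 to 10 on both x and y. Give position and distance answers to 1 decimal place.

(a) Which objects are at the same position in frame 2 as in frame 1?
the yellow cross, the blue hexagon, the brown triangle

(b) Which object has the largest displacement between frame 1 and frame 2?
the orange pentagon

(moved 4.1; next 2.5)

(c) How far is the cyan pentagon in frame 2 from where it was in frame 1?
0.6

The cyan pentagon moved from (9.5, 8.3) to (8.9, 8.4), a distance of √(0.6² + 0.1²) ≈ 0.6.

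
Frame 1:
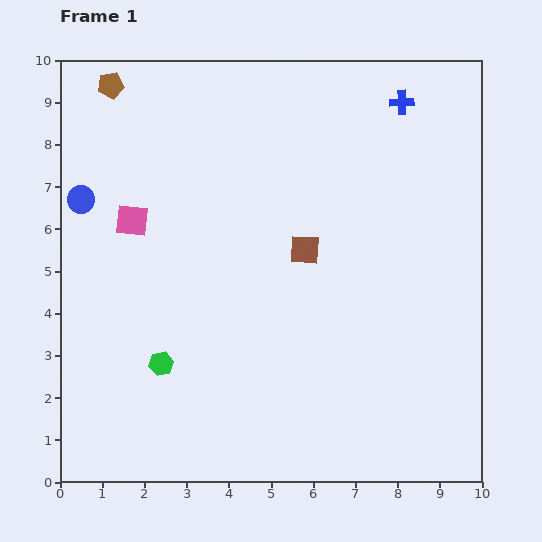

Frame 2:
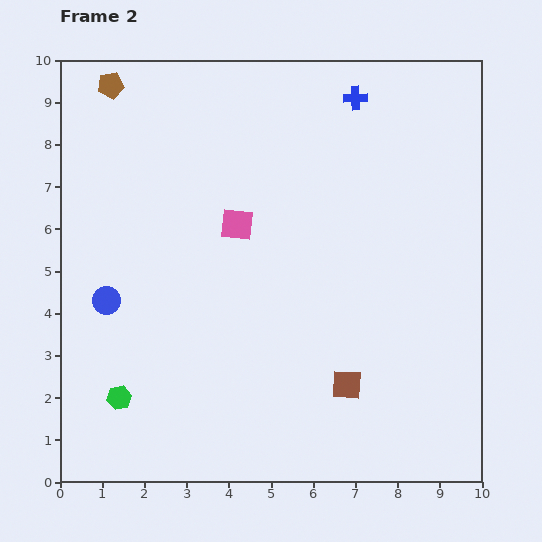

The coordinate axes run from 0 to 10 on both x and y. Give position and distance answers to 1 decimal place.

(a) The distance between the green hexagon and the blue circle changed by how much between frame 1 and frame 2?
-2.0

Distance in frame 1: 4.3. Distance in frame 2: 2.3.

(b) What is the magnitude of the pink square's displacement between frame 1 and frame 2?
2.5

The pink square moved from (1.7, 6.2) to (4.2, 6.1), a distance of √(2.5² + 0.1²) ≈ 2.5.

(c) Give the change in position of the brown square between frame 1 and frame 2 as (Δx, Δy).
(1.0, -3.2)

The brown square was at (5.8, 5.5) in frame 1 and (6.8, 2.3) in frame 2.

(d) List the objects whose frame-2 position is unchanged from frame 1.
the brown pentagon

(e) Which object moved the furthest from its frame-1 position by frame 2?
the brown square

(moved 3.4; next 2.5)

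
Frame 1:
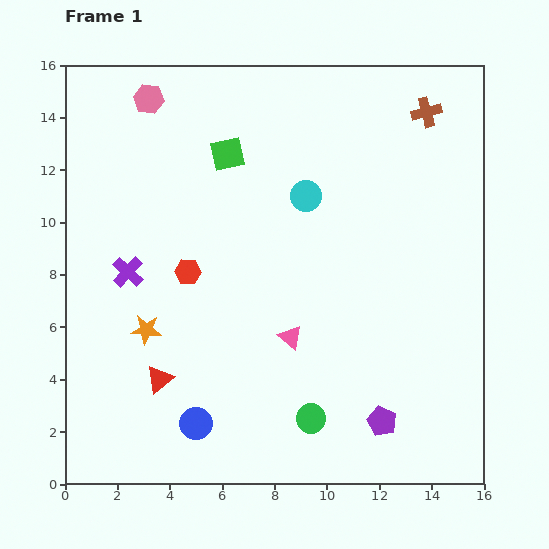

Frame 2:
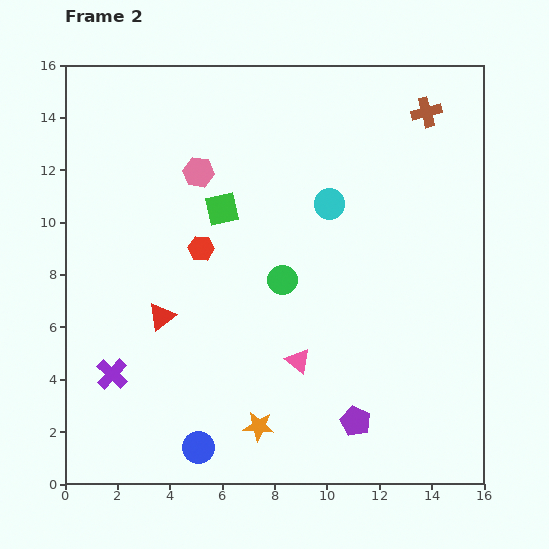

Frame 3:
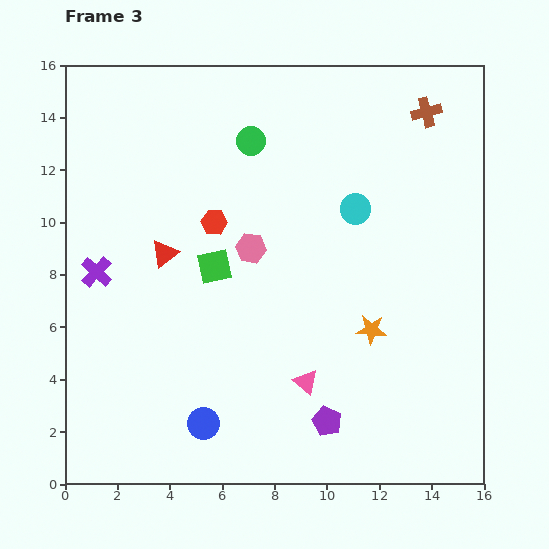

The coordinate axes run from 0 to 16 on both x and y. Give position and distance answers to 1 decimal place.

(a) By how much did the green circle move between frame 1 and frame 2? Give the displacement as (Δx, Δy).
(-1.1, 5.3)

The green circle was at (9.4, 2.5) in frame 1 and (8.3, 7.8) in frame 2.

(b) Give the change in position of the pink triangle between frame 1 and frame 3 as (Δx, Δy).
(0.6, -1.7)

The pink triangle was at (8.6, 5.6) in frame 1 and (9.2, 3.9) in frame 3.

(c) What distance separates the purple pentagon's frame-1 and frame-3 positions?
2.1

The purple pentagon moved from (12.1, 2.4) to (10.0, 2.4), a distance of √(2.1² + 0.0²) ≈ 2.1.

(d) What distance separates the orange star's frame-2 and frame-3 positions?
5.7

The orange star moved from (7.4, 2.2) to (11.7, 5.9), a distance of √(4.3² + 3.7²) ≈ 5.7.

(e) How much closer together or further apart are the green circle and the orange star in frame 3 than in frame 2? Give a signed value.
+2.8

Distance in frame 2: 5.7. Distance in frame 3: 8.5.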